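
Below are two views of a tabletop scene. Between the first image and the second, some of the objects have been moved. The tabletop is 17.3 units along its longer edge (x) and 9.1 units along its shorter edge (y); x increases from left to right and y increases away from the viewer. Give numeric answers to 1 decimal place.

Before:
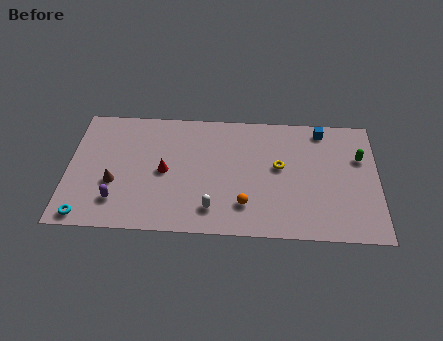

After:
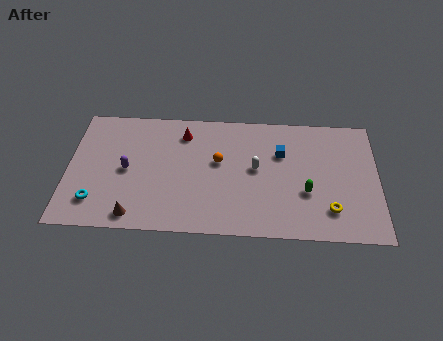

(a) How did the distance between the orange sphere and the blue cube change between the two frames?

-3.6

Before: roughly 7.2 units apart; after: 3.6. That's 3.6 units closer together.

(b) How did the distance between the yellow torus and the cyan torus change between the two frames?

+1.5

The distance was about 11.5 in the first image and 13.0 in the second, so they moved 1.5 units further apart.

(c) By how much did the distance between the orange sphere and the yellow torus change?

+3.5

The distance was about 3.5 in the first image and 7.0 in the second, so they moved 3.5 units further apart.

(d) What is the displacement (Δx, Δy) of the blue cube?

(-2.3, -1.9)

From the two frames, the blue cube sits at roughly (14.2, 8.0) before and (11.9, 6.1) after.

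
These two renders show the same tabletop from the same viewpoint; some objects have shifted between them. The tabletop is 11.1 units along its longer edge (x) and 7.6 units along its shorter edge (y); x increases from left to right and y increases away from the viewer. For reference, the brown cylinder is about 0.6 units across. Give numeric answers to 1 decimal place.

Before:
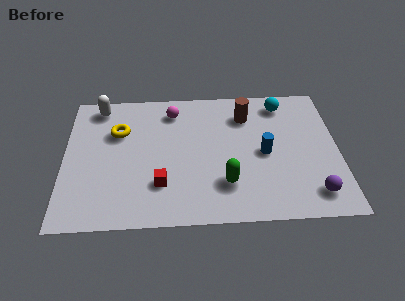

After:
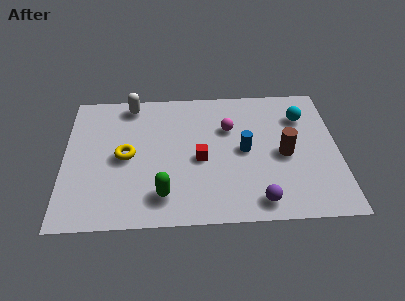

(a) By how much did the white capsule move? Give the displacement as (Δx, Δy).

(1.3, 0.1)

The white capsule started near (1.4, 6.6) and ended near (2.7, 6.7).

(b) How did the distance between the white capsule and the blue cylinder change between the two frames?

-1.9

They were about 7.3 units apart before and 5.4 after — 1.9 units closer together.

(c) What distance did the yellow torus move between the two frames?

1.4

The yellow torus was near (2.2, 5.1) before and (2.5, 3.7) after, so it travelled √(0.3² + 1.4²) ≈ 1.4 units.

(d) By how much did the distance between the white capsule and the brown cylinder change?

+0.9

The distance was about 6.1 in the first image and 7.0 in the second, so they moved 0.9 units further apart.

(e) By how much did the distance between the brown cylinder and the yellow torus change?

+1.2

Before: roughly 5.2 units apart; after: 6.4. That's 1.2 units further apart.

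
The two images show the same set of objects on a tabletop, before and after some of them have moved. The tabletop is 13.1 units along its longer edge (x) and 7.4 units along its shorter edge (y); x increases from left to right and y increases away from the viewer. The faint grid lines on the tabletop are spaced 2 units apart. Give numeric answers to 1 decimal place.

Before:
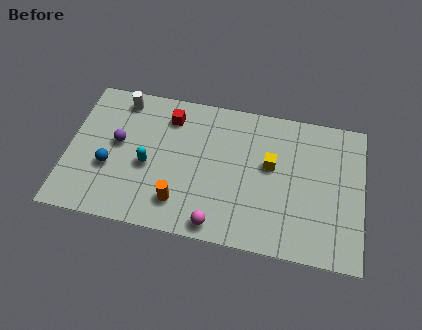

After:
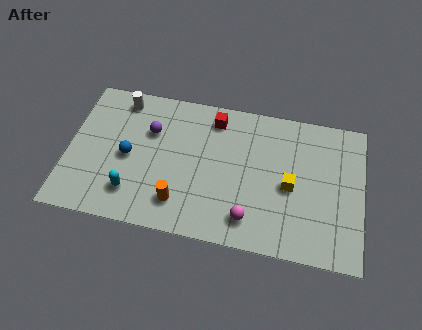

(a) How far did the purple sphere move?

1.7

The purple sphere moved from about (2.2, 4.1) to (3.6, 5.0), a distance of √(1.4² + 0.9²) ≈ 1.7.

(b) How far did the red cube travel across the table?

2.0

The red cube moved from about (4.4, 5.9) to (6.4, 6.2), a distance of √(2.0² + 0.3²) ≈ 2.0.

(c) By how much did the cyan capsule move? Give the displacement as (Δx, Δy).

(-0.6, -1.5)

From the two frames, the cyan capsule sits at roughly (3.6, 3.2) before and (3.0, 1.7) after.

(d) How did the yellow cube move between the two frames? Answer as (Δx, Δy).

(0.9, -0.9)

The yellow cube started near (9.0, 4.3) and ended near (9.9, 3.4).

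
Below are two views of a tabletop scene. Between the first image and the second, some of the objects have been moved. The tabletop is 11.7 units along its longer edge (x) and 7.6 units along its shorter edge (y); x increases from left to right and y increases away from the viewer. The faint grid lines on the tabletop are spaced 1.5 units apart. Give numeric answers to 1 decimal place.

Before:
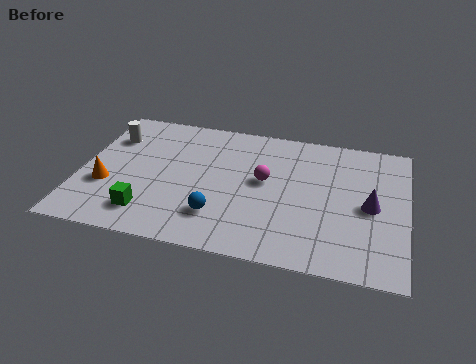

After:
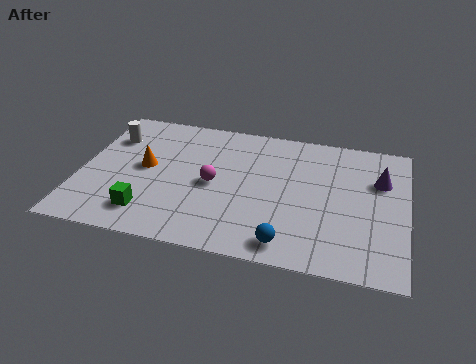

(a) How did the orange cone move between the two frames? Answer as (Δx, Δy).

(1.3, 1.3)

From the two frames, the orange cone sits at roughly (1.0, 2.7) before and (2.3, 4.0) after.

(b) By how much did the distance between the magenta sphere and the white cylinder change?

-1.5

Before: roughly 5.8 units apart; after: 4.3. That's 1.5 units closer together.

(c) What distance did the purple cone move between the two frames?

1.5

The purple cone was near (10.4, 3.6) before and (10.7, 5.1) after, so it travelled √(0.3² + 1.5²) ≈ 1.5 units.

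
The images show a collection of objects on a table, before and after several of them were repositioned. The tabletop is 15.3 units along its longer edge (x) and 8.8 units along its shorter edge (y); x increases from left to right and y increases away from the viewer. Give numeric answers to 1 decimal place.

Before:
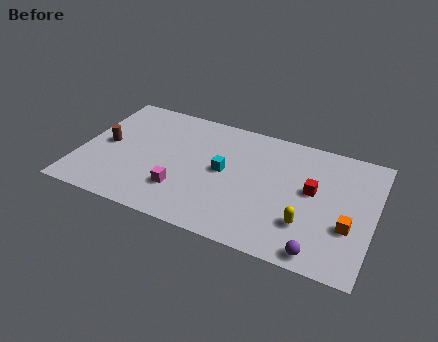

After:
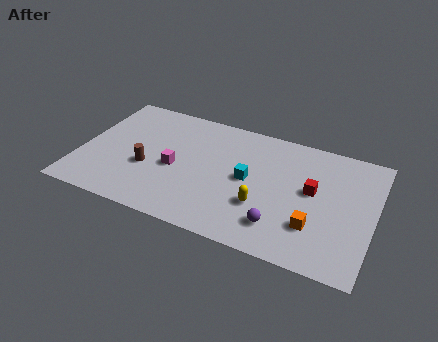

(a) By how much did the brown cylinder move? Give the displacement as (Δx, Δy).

(2.3, -1.0)

The brown cylinder was at about (1.3, 4.4) and moved to about (3.6, 3.4).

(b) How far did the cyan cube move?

1.3

The cyan cube was near (7.5, 4.6) before and (8.8, 4.5) after, so it travelled √(1.3² + 0.1²) ≈ 1.3 units.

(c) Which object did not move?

the red cube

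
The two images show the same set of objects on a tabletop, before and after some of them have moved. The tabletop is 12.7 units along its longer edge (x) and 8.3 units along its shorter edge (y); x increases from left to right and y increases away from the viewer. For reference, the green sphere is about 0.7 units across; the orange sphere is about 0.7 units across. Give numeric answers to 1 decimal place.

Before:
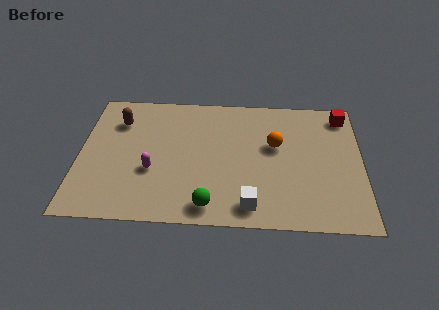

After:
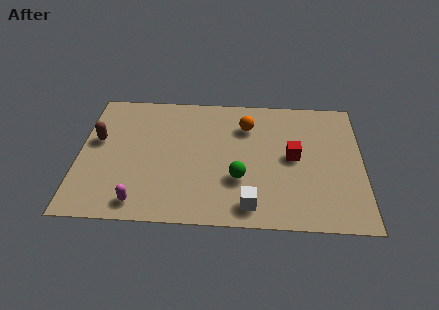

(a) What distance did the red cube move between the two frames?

3.6

From (11.9, 7.1) to (9.6, 4.3), the red cube covered √(2.3² + 2.8²) ≈ 3.6 units.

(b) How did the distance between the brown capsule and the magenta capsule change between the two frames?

+0.8

Before: roughly 3.5 units apart; after: 4.3. That's 0.8 units further apart.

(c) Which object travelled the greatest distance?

the red cube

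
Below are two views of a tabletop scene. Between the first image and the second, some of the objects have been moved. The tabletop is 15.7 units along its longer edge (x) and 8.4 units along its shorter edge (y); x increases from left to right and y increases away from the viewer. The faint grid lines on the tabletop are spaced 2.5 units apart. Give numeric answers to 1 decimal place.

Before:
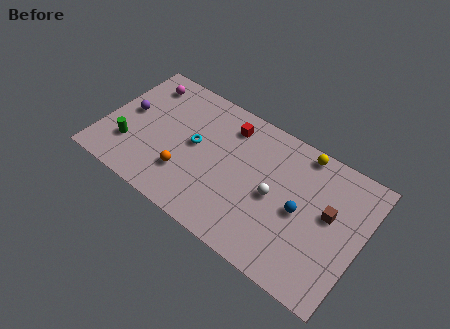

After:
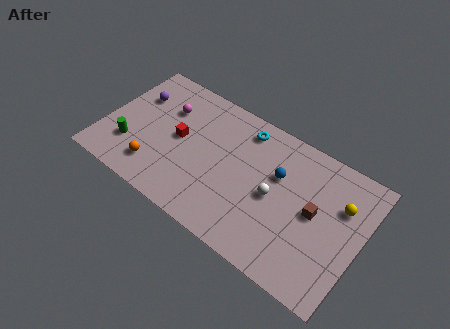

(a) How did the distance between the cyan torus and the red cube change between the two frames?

+1.6

Before: roughly 2.9 units apart; after: 4.5. That's 1.6 units further apart.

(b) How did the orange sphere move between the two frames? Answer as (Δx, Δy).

(-1.8, -0.6)

The orange sphere started near (5.3, 2.4) and ended near (3.5, 1.8).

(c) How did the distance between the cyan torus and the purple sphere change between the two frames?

+2.5

Before: roughly 4.2 units apart; after: 6.7. That's 2.5 units further apart.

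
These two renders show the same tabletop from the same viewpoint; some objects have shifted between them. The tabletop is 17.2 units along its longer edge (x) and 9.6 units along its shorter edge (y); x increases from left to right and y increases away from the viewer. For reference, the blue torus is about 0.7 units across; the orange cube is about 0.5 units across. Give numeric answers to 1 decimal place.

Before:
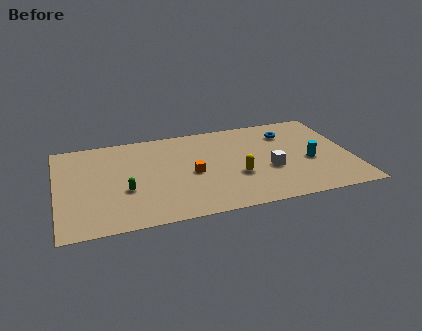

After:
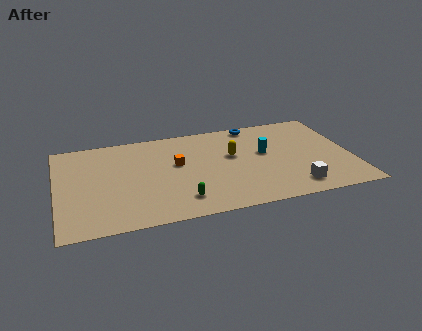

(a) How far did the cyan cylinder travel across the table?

2.9

From (14.7, 4.0) to (12.2, 5.5), the cyan cylinder covered √(2.5² + 1.5²) ≈ 2.9 units.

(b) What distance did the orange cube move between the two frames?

1.4

The orange cube was near (7.8, 4.4) before and (7.0, 5.6) after, so it travelled √(0.8² + 1.2²) ≈ 1.4 units.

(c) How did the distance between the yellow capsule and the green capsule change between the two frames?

-1.5

They were about 6.5 units apart before and 5.0 after — 1.5 units closer together.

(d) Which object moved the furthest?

the green capsule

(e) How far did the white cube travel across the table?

2.5

From (12.3, 3.7) to (13.6, 1.6), the white cube covered √(1.3² + 2.1²) ≈ 2.5 units.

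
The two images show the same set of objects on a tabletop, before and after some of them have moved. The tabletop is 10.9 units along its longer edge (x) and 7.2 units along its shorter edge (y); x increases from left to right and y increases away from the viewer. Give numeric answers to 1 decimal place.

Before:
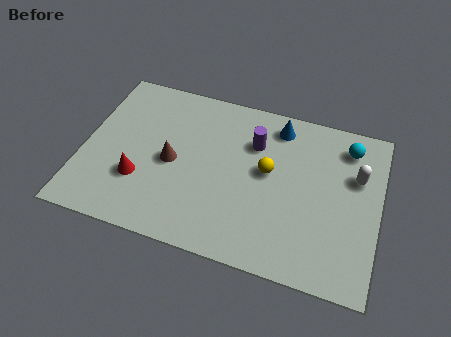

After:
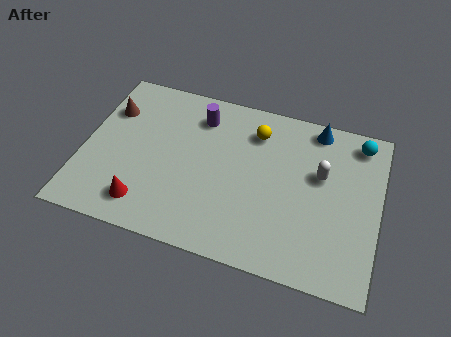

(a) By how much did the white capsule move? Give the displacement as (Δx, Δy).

(-1.3, -0.3)

From the two frames, the white capsule sits at roughly (10.0, 4.7) before and (8.7, 4.4) after.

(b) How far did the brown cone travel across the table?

3.0

From (3.3, 3.4) to (0.8, 5.1), the brown cone covered √(2.5² + 1.7²) ≈ 3.0 units.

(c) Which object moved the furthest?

the brown cone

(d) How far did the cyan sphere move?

0.5

From (9.6, 5.9) to (10.0, 6.2), the cyan sphere covered √(0.4² + 0.3²) ≈ 0.5 units.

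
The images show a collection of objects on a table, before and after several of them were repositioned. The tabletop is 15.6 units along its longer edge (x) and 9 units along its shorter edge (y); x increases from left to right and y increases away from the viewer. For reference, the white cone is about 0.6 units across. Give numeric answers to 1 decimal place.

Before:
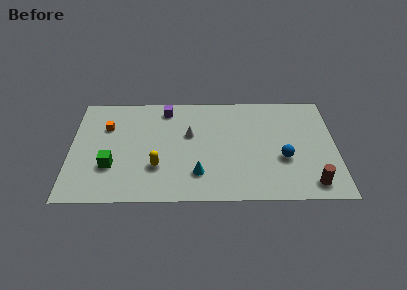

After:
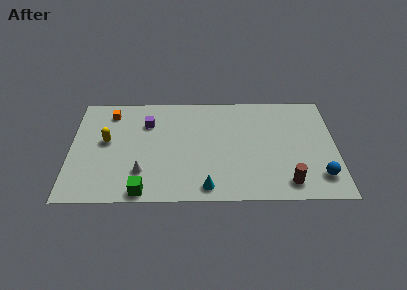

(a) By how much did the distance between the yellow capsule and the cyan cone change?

+4.6

They were about 2.5 units apart before and 7.1 after — 4.6 units further apart.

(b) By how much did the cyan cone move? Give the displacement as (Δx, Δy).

(0.5, -1.1)

The cyan cone was at about (7.5, 2.2) and moved to about (8.0, 1.1).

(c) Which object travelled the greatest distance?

the white cone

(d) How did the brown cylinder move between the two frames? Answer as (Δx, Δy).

(-1.4, 0.1)

From the two frames, the brown cylinder sits at roughly (14.1, 1.3) before and (12.7, 1.4) after.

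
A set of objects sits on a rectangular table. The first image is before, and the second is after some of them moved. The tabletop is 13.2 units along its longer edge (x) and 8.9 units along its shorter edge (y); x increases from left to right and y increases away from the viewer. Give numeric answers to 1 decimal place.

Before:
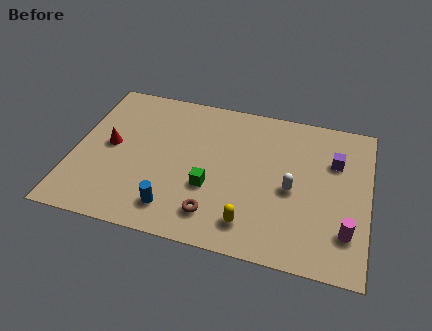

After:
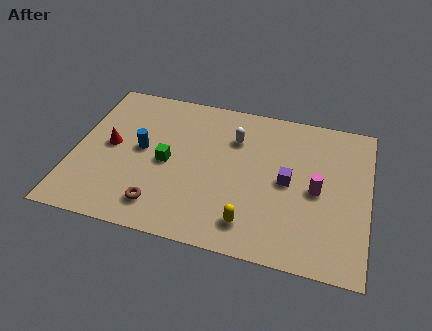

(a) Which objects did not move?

the red cone and the yellow capsule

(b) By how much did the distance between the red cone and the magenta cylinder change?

-1.7

The distance was about 11.0 in the first image and 9.3 in the second, so they moved 1.7 units closer together.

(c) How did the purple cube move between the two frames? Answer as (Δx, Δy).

(-2.0, -1.7)

The purple cube was at about (11.6, 6.1) and moved to about (9.6, 4.4).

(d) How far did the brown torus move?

2.4

The brown torus moved from about (6.5, 1.7) to (4.1, 1.6), a distance of √(2.4² + 0.1²) ≈ 2.4.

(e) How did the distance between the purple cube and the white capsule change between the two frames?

+0.4

The distance was about 2.8 in the first image and 3.2 in the second, so they moved 0.4 units further apart.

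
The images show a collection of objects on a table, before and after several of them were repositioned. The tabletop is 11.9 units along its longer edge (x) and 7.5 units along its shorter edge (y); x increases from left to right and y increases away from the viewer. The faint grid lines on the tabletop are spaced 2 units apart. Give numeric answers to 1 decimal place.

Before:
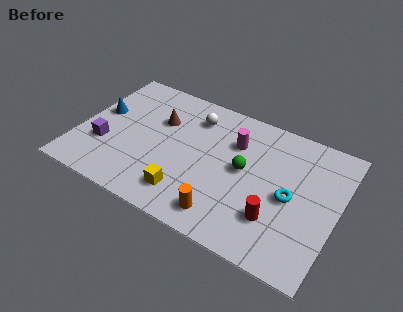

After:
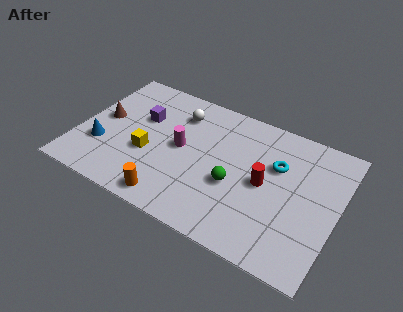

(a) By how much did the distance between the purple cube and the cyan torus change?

-2.3

They were about 8.6 units apart before and 6.3 after — 2.3 units closer together.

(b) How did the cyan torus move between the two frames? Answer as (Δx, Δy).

(-0.8, 1.4)

The cyan torus started near (9.8, 3.5) and ended near (9.0, 4.9).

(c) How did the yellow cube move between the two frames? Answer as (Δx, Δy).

(-2.0, 1.4)

The yellow cube started near (5.3, 1.5) and ended near (3.3, 2.9).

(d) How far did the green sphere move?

1.0

The green sphere was near (7.6, 4.0) before and (7.3, 3.0) after, so it travelled √(0.3² + 1.0²) ≈ 1.0 units.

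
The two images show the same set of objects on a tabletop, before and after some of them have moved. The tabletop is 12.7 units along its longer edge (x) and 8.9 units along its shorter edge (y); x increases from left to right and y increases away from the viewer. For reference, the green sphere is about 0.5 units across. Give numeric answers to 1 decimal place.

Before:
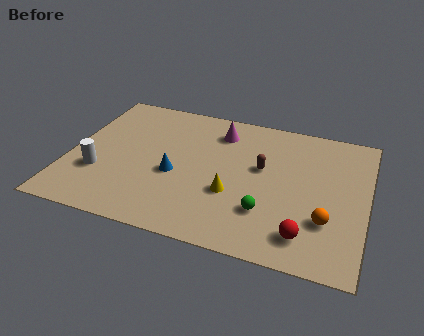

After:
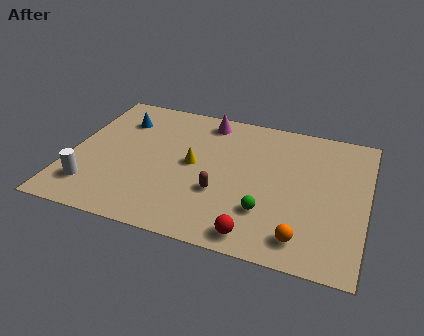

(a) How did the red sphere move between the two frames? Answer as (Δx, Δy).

(-2.0, -0.6)

From the two frames, the red sphere sits at roughly (10.3, 1.6) before and (8.3, 1.0) after.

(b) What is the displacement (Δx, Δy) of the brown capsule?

(-1.6, -2.1)

From the two frames, the brown capsule sits at roughly (8.2, 5.2) before and (6.6, 3.1) after.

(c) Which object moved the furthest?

the blue cone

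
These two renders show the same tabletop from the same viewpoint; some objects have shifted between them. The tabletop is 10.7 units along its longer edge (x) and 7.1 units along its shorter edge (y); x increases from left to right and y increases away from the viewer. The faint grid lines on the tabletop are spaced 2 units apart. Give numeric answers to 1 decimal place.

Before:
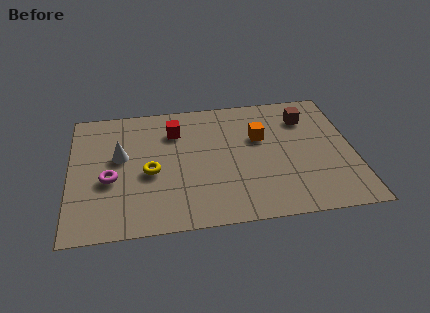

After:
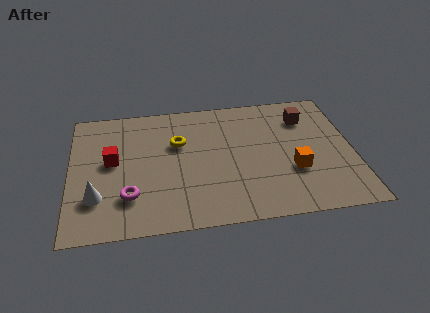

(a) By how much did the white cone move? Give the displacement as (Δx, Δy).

(-0.9, -2.1)

The white cone was at about (1.9, 4.1) and moved to about (1.0, 2.0).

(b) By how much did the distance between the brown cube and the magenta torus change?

-0.3

They were about 7.9 units apart before and 7.6 after — 0.3 units closer together.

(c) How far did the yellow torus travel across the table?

1.9

From (3.0, 3.1) to (4.1, 4.6), the yellow torus covered √(1.1² + 1.5²) ≈ 1.9 units.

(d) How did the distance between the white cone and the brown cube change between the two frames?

+1.5

The distance was about 7.2 in the first image and 8.7 in the second, so they moved 1.5 units further apart.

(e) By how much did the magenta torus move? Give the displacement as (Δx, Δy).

(0.7, -1.0)

From the two frames, the magenta torus sits at roughly (1.5, 2.9) before and (2.2, 1.9) after.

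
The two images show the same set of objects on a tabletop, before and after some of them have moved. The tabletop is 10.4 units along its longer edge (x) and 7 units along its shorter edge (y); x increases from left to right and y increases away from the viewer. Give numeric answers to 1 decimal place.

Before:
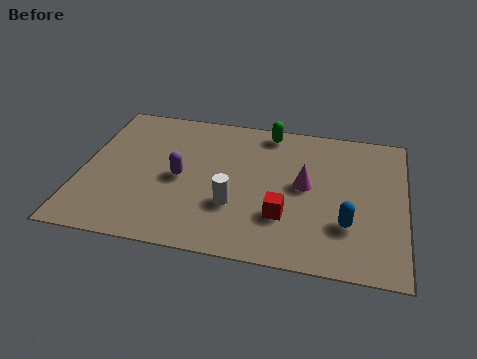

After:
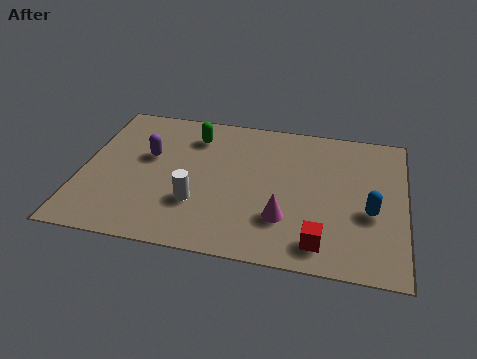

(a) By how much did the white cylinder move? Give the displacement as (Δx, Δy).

(-1.2, -0.1)

From the two frames, the white cylinder sits at roughly (5.0, 2.3) before and (3.8, 2.2) after.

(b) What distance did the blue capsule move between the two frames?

1.0

The blue capsule was near (8.6, 2.1) before and (9.3, 2.8) after, so it travelled √(0.7² + 0.7²) ≈ 1.0 units.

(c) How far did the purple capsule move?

1.4

The purple capsule moved from about (3.2, 3.3) to (2.1, 4.2), a distance of √(1.1² + 0.9²) ≈ 1.4.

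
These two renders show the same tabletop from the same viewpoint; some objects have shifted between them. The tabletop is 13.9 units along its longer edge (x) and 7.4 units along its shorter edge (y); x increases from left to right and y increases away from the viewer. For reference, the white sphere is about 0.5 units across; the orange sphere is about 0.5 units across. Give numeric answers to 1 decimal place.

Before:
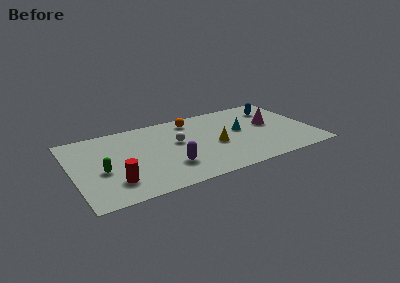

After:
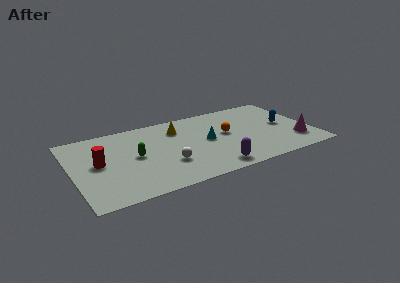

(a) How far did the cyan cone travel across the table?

2.0

The cyan cone was near (9.8, 4.1) before and (7.8, 3.8) after, so it travelled √(2.0² + 0.3²) ≈ 2.0 units.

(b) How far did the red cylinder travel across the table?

2.2

The red cylinder was near (2.2, 1.8) before and (1.5, 3.9) after, so it travelled √(0.7² + 2.1²) ≈ 2.2 units.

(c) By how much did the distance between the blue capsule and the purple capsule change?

-2.2

The distance was about 7.6 in the first image and 5.4 in the second, so they moved 2.2 units closer together.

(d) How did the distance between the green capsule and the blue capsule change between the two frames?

-2.0

Before: roughly 10.8 units apart; after: 8.8. That's 2.0 units closer together.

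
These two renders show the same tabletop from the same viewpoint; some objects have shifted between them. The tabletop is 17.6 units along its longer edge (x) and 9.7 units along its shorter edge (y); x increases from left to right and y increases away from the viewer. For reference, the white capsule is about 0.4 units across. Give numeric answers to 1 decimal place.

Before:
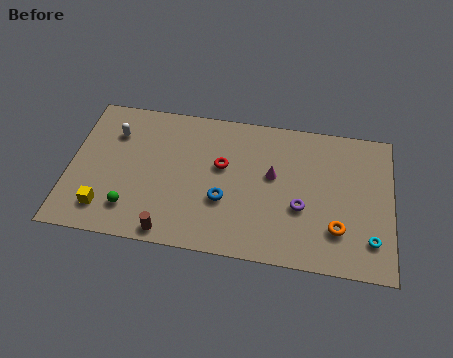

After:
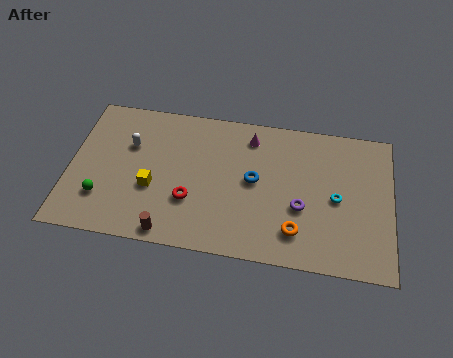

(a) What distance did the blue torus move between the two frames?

2.3

The blue torus was near (8.5, 3.5) before and (10.1, 5.1) after, so it travelled √(1.6² + 1.6²) ≈ 2.3 units.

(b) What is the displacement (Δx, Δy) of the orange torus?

(-2.2, -0.5)

The orange torus was at about (14.7, 2.6) and moved to about (12.5, 2.1).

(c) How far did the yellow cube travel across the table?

3.1

The yellow cube was near (2.1, 1.9) before and (4.6, 3.7) after, so it travelled √(2.5² + 1.8²) ≈ 3.1 units.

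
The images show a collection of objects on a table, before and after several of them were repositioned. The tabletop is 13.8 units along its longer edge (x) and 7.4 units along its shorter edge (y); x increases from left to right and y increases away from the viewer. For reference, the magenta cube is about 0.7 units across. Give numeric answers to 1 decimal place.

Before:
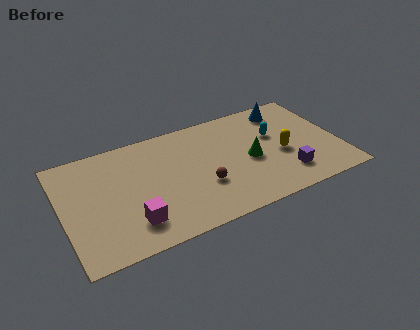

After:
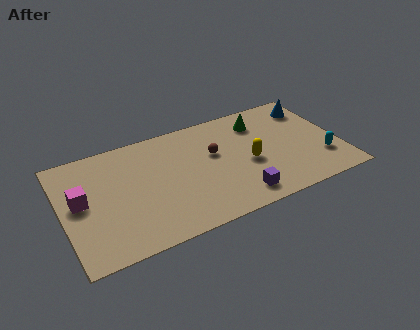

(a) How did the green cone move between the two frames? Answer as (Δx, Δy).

(0.8, 2.4)

The green cone started near (9.3, 3.4) and ended near (10.1, 5.8).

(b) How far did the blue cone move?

1.3

The blue cone moved from about (11.5, 6.2) to (12.8, 5.9), a distance of √(1.3² + 0.3²) ≈ 1.3.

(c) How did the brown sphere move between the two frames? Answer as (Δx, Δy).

(0.8, 1.9)

The brown sphere started near (6.8, 2.6) and ended near (7.6, 4.5).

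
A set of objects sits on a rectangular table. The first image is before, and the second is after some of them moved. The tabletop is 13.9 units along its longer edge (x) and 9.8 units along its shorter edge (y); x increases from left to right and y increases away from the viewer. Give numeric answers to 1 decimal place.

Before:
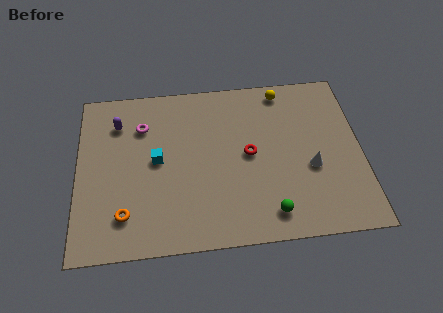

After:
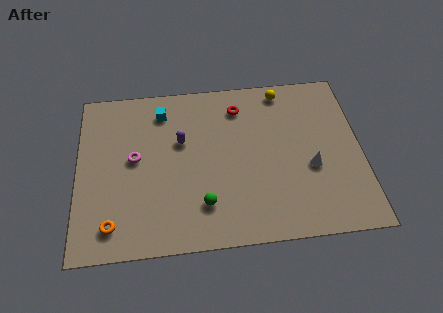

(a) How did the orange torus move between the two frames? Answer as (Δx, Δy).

(-0.6, -0.5)

From the two frames, the orange torus sits at roughly (2.3, 2.1) before and (1.7, 1.6) after.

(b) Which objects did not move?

the yellow sphere and the white cone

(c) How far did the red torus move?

2.9

From (8.4, 5.0) to (8.0, 7.9), the red torus covered √(0.4² + 2.9²) ≈ 2.9 units.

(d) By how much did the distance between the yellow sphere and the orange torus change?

+0.8

Before: roughly 10.3 units apart; after: 11.1. That's 0.8 units further apart.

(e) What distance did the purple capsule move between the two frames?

3.4

From (2.0, 7.5) to (5.1, 6.1), the purple capsule covered √(3.1² + 1.4²) ≈ 3.4 units.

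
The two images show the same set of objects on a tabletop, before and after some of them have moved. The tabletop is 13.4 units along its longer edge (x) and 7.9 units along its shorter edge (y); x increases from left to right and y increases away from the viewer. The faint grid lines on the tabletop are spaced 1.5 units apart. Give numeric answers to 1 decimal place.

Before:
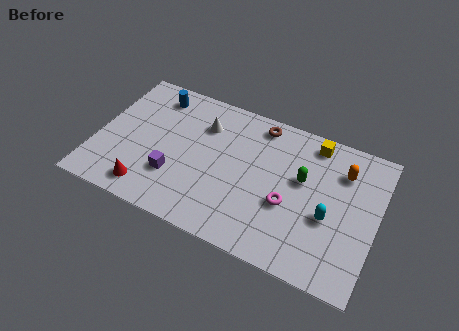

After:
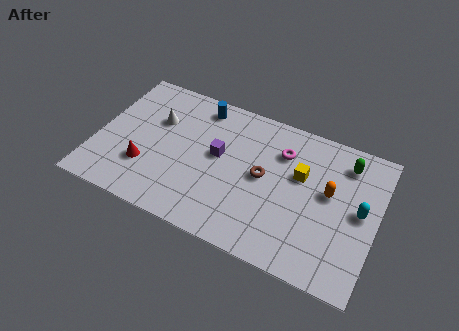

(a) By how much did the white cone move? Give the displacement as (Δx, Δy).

(-2.2, -0.6)

The white cone started near (4.9, 5.8) and ended near (2.7, 5.2).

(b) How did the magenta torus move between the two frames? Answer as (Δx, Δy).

(-0.6, 2.7)

From the two frames, the magenta torus sits at roughly (9.3, 3.1) before and (8.7, 5.8) after.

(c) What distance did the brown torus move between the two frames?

2.8

From (7.5, 6.9) to (8.0, 4.1), the brown torus covered √(0.5² + 2.8²) ≈ 2.8 units.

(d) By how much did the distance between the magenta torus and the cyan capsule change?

+2.4

Before: roughly 1.9 units apart; after: 4.3. That's 2.4 units further apart.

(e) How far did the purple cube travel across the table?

2.8

From (3.9, 2.4) to (5.8, 4.4), the purple cube covered √(1.9² + 2.0²) ≈ 2.8 units.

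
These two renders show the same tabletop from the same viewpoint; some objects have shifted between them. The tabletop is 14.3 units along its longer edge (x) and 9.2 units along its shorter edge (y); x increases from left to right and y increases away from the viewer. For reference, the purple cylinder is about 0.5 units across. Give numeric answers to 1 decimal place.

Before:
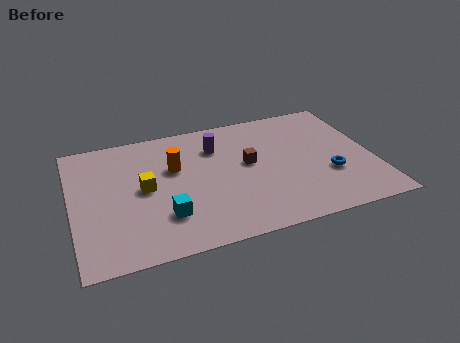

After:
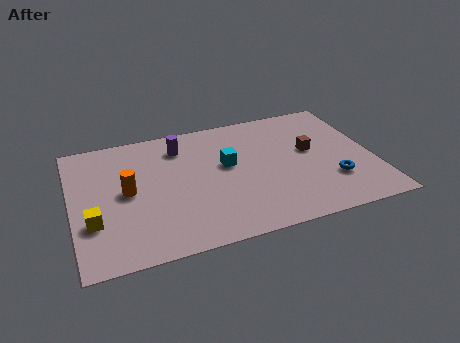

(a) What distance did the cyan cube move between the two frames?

4.3

The cyan cube was near (4.2, 2.5) before and (7.4, 5.3) after, so it travelled √(3.2² + 2.8²) ≈ 4.3 units.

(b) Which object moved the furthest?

the cyan cube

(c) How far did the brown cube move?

3.0

The brown cube moved from about (8.4, 5.1) to (11.4, 5.2), a distance of √(3.0² + 0.1²) ≈ 3.0.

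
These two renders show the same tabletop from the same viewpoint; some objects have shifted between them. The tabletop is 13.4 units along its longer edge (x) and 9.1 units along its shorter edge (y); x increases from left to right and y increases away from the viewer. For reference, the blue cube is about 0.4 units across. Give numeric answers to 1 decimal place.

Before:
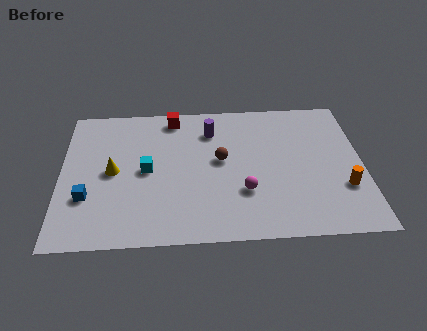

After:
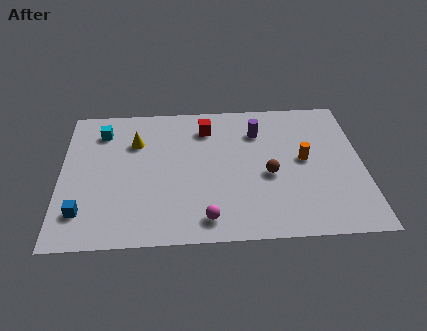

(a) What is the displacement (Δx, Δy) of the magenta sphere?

(-1.7, -1.6)

The magenta sphere started near (8.1, 2.9) and ended near (6.4, 1.3).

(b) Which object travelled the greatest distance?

the cyan cube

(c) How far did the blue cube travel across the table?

0.9

The blue cube was near (1.2, 2.9) before and (1.0, 2.0) after, so it travelled √(0.2² + 0.9²) ≈ 0.9 units.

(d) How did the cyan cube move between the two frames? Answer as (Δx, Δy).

(-2.0, 2.7)

From the two frames, the cyan cube sits at roughly (3.8, 4.5) before and (1.8, 7.2) after.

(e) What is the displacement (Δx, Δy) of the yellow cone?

(1.0, 1.9)

The yellow cone was at about (2.3, 4.5) and moved to about (3.3, 6.4).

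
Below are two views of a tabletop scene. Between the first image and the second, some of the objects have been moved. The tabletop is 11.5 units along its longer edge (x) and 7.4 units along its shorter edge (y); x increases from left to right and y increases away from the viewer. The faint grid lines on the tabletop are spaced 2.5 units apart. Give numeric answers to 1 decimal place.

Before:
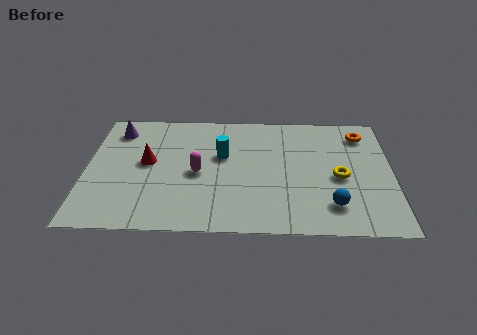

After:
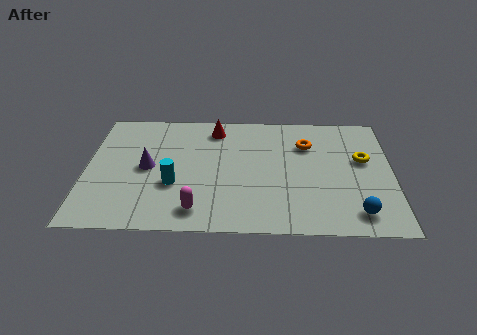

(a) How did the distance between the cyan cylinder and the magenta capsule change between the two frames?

+0.3

The distance was about 1.4 in the first image and 1.7 in the second, so they moved 0.3 units further apart.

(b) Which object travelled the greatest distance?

the red cone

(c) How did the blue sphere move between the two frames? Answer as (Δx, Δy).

(0.9, -0.4)

From the two frames, the blue sphere sits at roughly (9.2, 1.6) before and (10.1, 1.2) after.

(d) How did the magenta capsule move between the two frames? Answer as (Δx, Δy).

(0.0, -2.2)

The magenta capsule was at about (4.2, 3.4) and moved to about (4.2, 1.2).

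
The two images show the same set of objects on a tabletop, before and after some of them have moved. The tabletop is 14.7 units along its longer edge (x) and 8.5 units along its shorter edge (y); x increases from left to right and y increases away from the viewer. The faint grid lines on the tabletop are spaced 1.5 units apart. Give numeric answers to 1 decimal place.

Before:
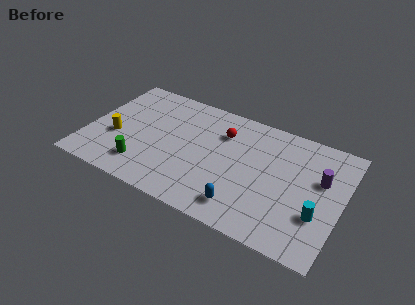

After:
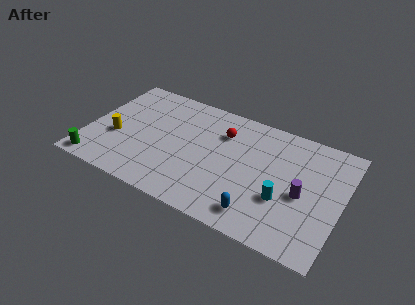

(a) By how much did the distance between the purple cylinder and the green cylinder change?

+1.5

They were about 10.5 units apart before and 12.0 after — 1.5 units further apart.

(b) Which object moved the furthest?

the green cylinder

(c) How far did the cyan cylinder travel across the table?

2.0

The cyan cylinder moved from about (13.5, 2.8) to (11.5, 3.0), a distance of √(2.0² + 0.2²) ≈ 2.0.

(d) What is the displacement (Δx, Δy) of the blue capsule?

(0.9, -0.1)

The blue capsule started near (9.4, 1.5) and ended near (10.3, 1.4).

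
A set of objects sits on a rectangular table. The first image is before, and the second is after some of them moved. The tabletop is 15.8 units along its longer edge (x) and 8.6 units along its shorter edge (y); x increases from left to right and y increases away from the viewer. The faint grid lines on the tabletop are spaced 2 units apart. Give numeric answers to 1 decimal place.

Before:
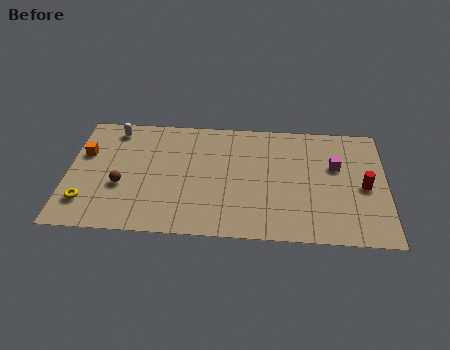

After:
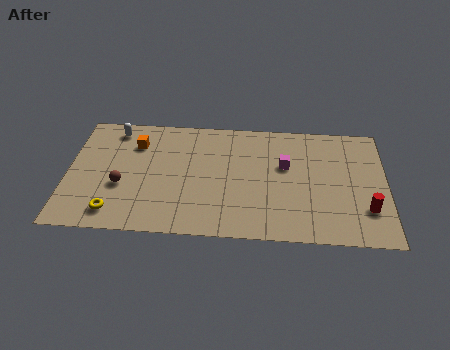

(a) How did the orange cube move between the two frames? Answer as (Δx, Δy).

(2.5, 0.9)

The orange cube started near (0.8, 5.5) and ended near (3.3, 6.4).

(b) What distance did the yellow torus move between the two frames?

1.5

The yellow torus was near (1.0, 2.0) before and (2.4, 1.4) after, so it travelled √(1.4² + 0.6²) ≈ 1.5 units.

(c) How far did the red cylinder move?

1.6

The red cylinder moved from about (14.7, 4.0) to (14.8, 2.4), a distance of √(0.1² + 1.6²) ≈ 1.6.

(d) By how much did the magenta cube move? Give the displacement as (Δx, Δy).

(-2.5, -0.1)

The magenta cube was at about (13.3, 5.4) and moved to about (10.8, 5.3).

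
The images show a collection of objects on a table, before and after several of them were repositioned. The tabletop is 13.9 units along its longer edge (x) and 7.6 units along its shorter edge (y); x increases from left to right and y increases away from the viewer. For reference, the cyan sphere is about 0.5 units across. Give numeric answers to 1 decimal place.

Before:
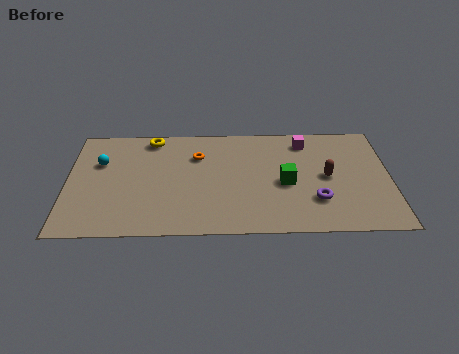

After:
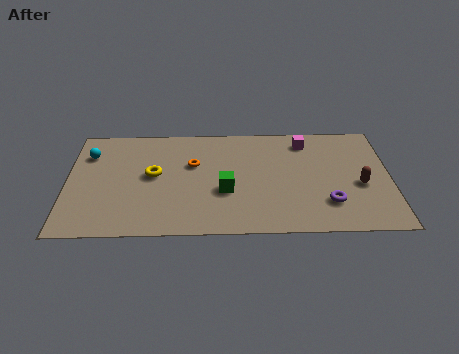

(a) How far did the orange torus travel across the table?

0.6

The orange torus was near (5.6, 5.4) before and (5.4, 4.8) after, so it travelled √(0.2² + 0.6²) ≈ 0.6 units.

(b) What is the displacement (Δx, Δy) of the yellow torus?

(0.1, -2.6)

From the two frames, the yellow torus sits at roughly (3.6, 6.7) before and (3.7, 4.1) after.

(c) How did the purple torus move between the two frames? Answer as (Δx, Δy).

(0.5, -0.2)

The purple torus was at about (10.7, 2.2) and moved to about (11.2, 2.0).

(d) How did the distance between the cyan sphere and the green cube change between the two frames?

-1.7

They were about 8.2 units apart before and 6.5 after — 1.7 units closer together.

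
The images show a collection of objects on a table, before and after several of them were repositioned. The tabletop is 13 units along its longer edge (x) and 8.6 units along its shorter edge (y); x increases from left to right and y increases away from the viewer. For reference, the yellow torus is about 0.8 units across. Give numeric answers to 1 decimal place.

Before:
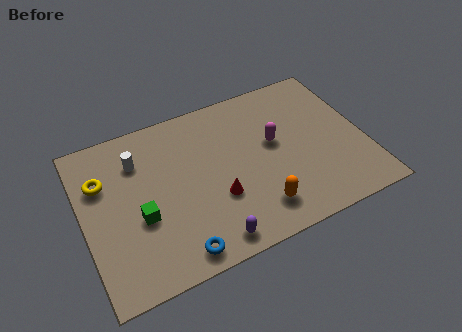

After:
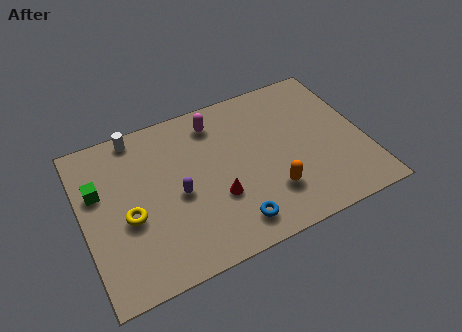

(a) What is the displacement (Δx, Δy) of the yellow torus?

(1.0, -2.3)

From the two frames, the yellow torus sits at roughly (1.0, 5.9) before and (2.0, 3.6) after.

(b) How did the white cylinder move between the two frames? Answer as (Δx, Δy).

(0.1, 1.4)

From the two frames, the white cylinder sits at roughly (2.7, 6.4) before and (2.8, 7.8) after.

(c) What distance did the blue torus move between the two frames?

2.6

From (3.9, 1.0) to (6.5, 1.4), the blue torus covered √(2.6² + 0.4²) ≈ 2.6 units.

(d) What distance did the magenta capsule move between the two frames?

3.3

From (8.9, 4.9) to (6.4, 7.1), the magenta capsule covered √(2.5² + 2.2²) ≈ 3.3 units.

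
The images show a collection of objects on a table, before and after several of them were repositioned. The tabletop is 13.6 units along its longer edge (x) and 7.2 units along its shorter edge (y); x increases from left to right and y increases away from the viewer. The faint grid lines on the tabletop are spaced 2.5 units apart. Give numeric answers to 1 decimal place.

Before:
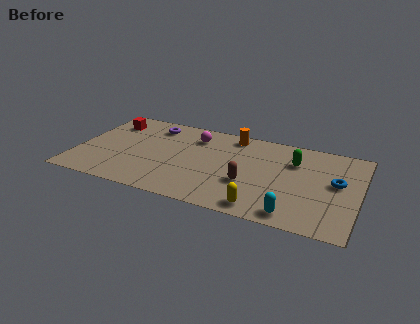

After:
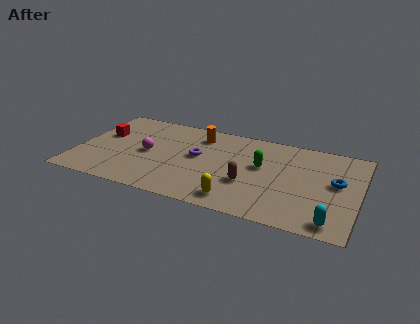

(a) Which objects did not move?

the blue torus and the brown capsule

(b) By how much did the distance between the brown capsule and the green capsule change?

-1.5

The distance was about 3.2 in the first image and 1.7 in the second, so they moved 1.5 units closer together.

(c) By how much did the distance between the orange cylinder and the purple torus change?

-2.1

Before: roughly 3.9 units apart; after: 1.8. That's 2.1 units closer together.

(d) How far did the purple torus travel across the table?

3.1

The purple torus moved from about (3.4, 5.9) to (5.8, 4.0), a distance of √(2.4² + 1.9²) ≈ 3.1.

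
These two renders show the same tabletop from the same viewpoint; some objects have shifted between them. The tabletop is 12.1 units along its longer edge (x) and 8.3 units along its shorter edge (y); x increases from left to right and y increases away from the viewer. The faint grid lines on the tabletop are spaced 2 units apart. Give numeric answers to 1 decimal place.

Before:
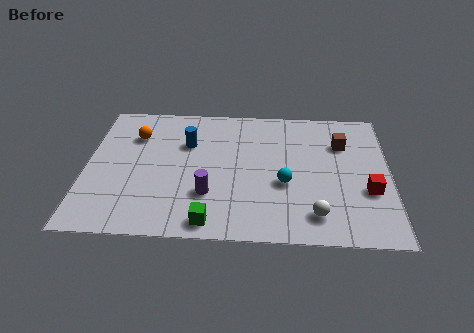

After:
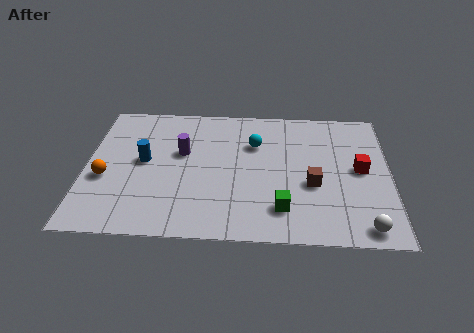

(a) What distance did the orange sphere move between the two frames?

2.9

The orange sphere moved from about (1.9, 6.0) to (0.8, 3.3), a distance of √(1.1² + 2.7²) ≈ 2.9.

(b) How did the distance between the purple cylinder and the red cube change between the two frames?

+0.8

Before: roughly 6.3 units apart; after: 7.1. That's 0.8 units further apart.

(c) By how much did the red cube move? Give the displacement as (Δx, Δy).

(-0.3, 1.3)

The red cube started near (11.2, 3.0) and ended near (10.9, 4.3).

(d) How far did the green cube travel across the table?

2.9

The green cube was near (5.0, 0.9) before and (7.8, 1.8) after, so it travelled √(2.8² + 0.9²) ≈ 2.9 units.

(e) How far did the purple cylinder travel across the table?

2.7

The purple cylinder was near (4.9, 2.5) before and (3.8, 5.0) after, so it travelled √(1.1² + 2.5²) ≈ 2.7 units.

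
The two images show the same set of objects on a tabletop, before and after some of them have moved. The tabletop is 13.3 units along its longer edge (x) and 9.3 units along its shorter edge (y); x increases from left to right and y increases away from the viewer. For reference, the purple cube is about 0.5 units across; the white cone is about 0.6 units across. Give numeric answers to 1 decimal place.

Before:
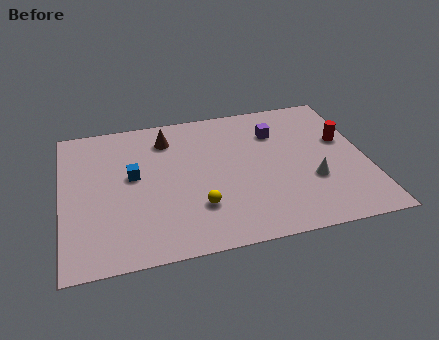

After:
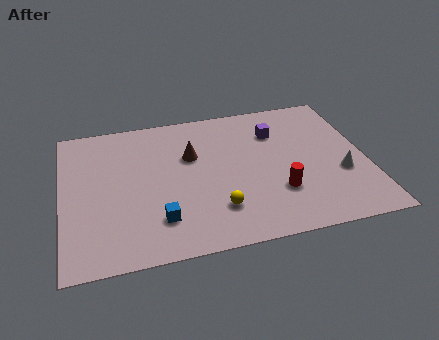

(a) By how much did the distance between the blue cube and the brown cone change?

+1.4

Before: roughly 2.7 units apart; after: 4.1. That's 1.4 units further apart.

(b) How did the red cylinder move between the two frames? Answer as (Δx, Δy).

(-3.1, -2.8)

The red cylinder started near (12.4, 5.6) and ended near (9.3, 2.8).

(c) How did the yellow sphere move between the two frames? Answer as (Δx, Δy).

(0.8, -0.3)

From the two frames, the yellow sphere sits at roughly (5.8, 2.6) before and (6.6, 2.3) after.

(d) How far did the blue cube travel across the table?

3.2

The blue cube moved from about (3.1, 5.2) to (4.1, 2.2), a distance of √(1.0² + 3.0²) ≈ 3.2.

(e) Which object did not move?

the purple cube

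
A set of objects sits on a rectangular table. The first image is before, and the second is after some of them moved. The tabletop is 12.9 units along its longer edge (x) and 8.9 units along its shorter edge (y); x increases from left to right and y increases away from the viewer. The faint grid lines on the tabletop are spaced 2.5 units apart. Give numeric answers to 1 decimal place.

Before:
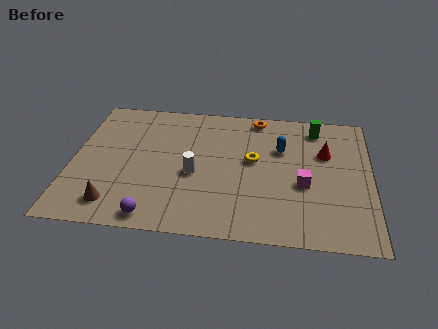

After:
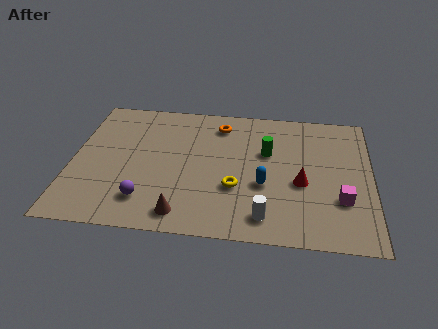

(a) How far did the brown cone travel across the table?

2.9

The brown cone moved from about (2.0, 1.5) to (4.9, 1.2), a distance of √(2.9² + 0.3²) ≈ 2.9.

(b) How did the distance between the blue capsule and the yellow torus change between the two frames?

-0.3

The distance was about 1.5 in the first image and 1.2 in the second, so they moved 0.3 units closer together.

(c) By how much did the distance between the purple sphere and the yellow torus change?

-1.8

Before: roughly 5.8 units apart; after: 4.0. That's 1.8 units closer together.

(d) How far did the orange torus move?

1.7

The orange torus was near (7.9, 8.0) before and (6.3, 7.3) after, so it travelled √(1.6² + 0.7²) ≈ 1.7 units.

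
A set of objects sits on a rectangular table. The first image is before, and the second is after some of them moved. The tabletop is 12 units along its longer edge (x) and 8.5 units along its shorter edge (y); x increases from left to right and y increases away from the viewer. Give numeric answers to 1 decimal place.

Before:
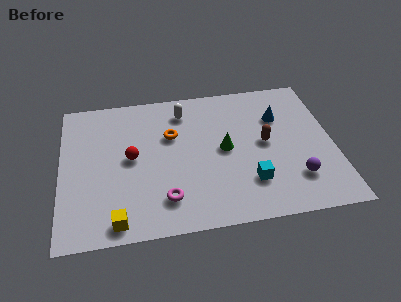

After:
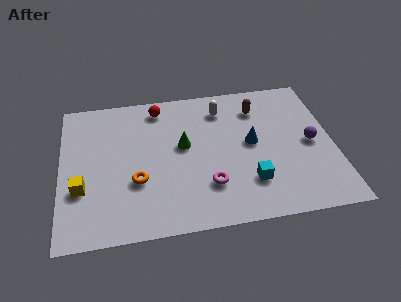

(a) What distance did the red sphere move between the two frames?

3.2

The red sphere was near (3.1, 4.4) before and (4.4, 7.3) after, so it travelled √(1.3² + 2.9²) ≈ 3.2 units.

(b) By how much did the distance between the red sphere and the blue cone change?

-1.9

They were about 6.8 units apart before and 4.9 after — 1.9 units closer together.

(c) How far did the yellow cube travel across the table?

2.5

The yellow cube was near (2.4, 0.9) before and (0.9, 2.9) after, so it travelled √(1.5² + 2.0²) ≈ 2.5 units.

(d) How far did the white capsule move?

1.7

From (5.5, 6.9) to (7.2, 6.8), the white capsule covered √(1.7² + 0.1²) ≈ 1.7 units.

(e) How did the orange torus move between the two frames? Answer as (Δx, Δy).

(-1.6, -2.5)

The orange torus was at about (4.9, 5.5) and moved to about (3.3, 3.0).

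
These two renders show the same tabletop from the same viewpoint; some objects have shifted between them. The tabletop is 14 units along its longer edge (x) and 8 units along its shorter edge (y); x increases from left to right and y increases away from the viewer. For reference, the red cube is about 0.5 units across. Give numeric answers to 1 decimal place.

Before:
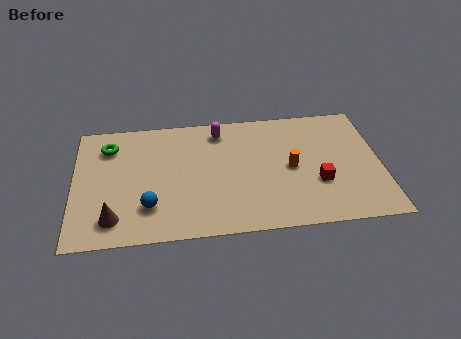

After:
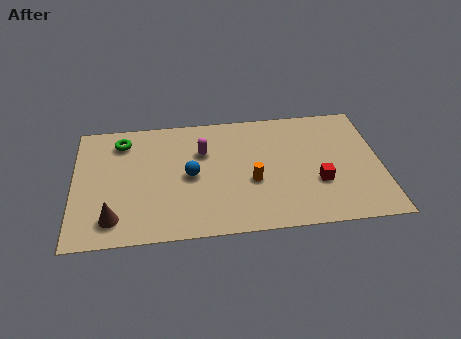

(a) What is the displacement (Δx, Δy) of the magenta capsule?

(-0.8, -1.3)

From the two frames, the magenta capsule sits at roughly (6.7, 6.7) before and (5.9, 5.4) after.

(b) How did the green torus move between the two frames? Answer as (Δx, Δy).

(0.6, 0.3)

The green torus started near (1.6, 6.2) and ended near (2.2, 6.5).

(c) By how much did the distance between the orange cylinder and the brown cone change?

-1.9

Before: roughly 8.4 units apart; after: 6.5. That's 1.9 units closer together.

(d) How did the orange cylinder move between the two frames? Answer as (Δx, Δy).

(-1.8, -0.7)

The orange cylinder was at about (9.9, 3.9) and moved to about (8.1, 3.2).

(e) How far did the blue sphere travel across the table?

2.6

The blue sphere was near (3.4, 2.1) before and (5.3, 3.9) after, so it travelled √(1.9² + 1.8²) ≈ 2.6 units.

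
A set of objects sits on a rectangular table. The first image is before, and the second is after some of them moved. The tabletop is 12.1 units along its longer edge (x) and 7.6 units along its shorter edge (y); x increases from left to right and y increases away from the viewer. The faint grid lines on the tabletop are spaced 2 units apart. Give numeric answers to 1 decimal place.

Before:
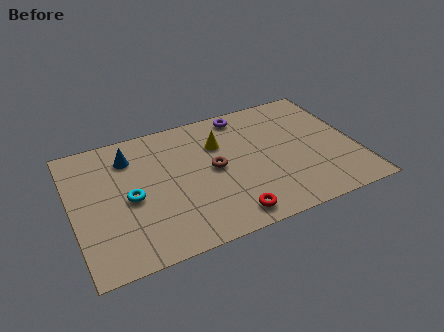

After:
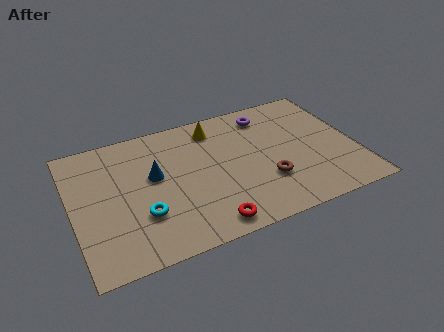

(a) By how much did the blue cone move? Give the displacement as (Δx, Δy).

(0.9, -1.5)

From the two frames, the blue cone sits at roughly (2.6, 5.9) before and (3.5, 4.4) after.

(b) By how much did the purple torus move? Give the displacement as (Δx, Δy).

(1.0, -0.4)

The purple torus started near (7.6, 6.7) and ended near (8.6, 6.3).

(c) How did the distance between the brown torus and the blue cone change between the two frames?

+1.1

Before: roughly 3.9 units apart; after: 5.0. That's 1.1 units further apart.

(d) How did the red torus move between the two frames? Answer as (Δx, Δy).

(-0.9, -0.1)

From the two frames, the red torus sits at roughly (6.3, 1.0) before and (5.4, 0.9) after.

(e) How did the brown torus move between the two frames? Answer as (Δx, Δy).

(2.1, -1.5)

The brown torus started near (6.0, 3.9) and ended near (8.1, 2.4).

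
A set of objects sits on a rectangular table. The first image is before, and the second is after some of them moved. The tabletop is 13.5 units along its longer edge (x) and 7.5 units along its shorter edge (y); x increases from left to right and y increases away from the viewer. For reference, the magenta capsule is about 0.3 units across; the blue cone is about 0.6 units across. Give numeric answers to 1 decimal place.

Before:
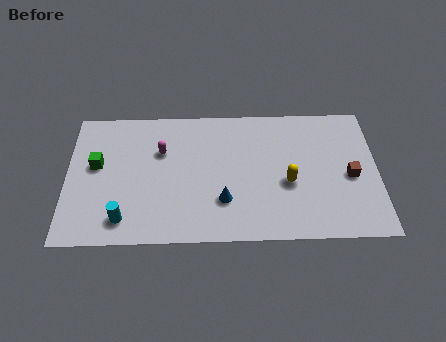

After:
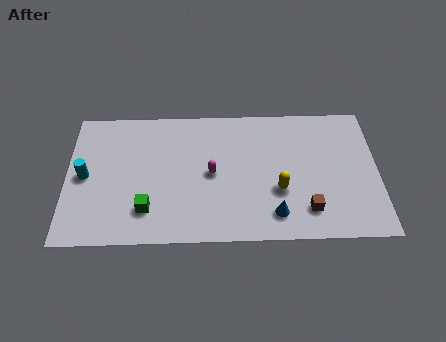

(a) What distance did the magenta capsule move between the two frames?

2.6

From (4.1, 5.0) to (6.3, 3.7), the magenta capsule covered √(2.2² + 1.3²) ≈ 2.6 units.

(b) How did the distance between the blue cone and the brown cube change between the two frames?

-4.2

They were about 5.6 units apart before and 1.4 after — 4.2 units closer together.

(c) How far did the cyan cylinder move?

2.9

From (2.5, 1.3) to (0.8, 3.7), the cyan cylinder covered √(1.7² + 2.4²) ≈ 2.9 units.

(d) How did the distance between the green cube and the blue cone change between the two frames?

-0.4

They were about 5.9 units apart before and 5.5 after — 0.4 units closer together.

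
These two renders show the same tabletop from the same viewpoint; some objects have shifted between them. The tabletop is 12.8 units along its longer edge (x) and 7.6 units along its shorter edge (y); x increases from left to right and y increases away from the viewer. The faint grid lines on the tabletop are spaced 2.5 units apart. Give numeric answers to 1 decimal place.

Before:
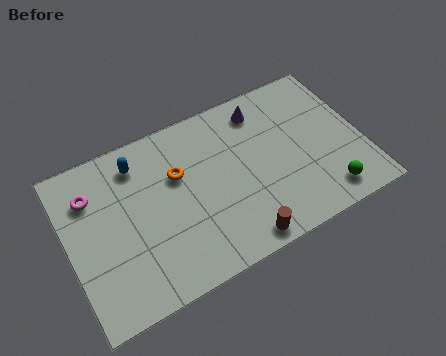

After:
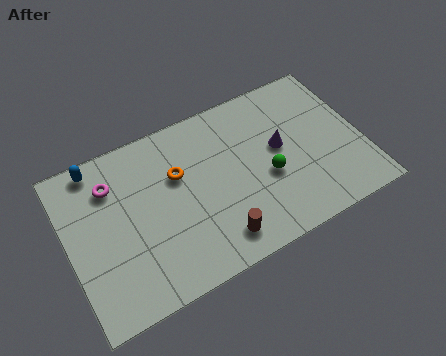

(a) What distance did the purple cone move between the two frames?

2.2

The purple cone was near (8.8, 6.3) before and (9.3, 4.2) after, so it travelled √(0.5² + 2.1²) ≈ 2.2 units.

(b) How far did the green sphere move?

3.0

The green sphere was near (10.9, 1.2) before and (8.6, 3.1) after, so it travelled √(2.3² + 1.9²) ≈ 3.0 units.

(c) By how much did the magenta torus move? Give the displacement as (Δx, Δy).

(0.9, 0.1)

The magenta torus was at about (1.2, 5.6) and moved to about (2.1, 5.7).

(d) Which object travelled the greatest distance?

the green sphere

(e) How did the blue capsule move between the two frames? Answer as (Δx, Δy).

(-1.7, 0.6)

From the two frames, the blue capsule sits at roughly (3.3, 6.2) before and (1.6, 6.8) after.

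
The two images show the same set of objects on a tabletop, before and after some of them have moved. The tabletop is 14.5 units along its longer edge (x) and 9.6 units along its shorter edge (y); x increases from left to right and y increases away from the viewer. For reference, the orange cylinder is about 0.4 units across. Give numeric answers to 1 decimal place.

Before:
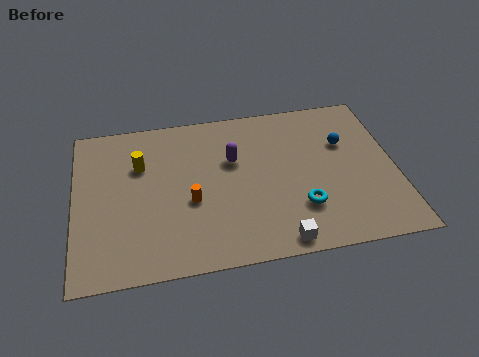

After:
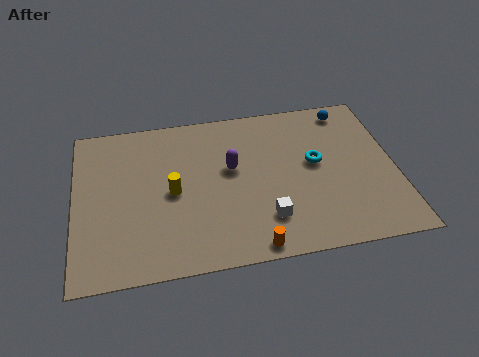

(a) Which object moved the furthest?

the orange cylinder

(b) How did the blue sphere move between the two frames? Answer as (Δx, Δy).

(0.3, 2.1)

The blue sphere started near (12.3, 6.3) and ended near (12.6, 8.4).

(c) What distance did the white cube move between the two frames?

1.5

The white cube was near (9.0, 0.9) before and (8.5, 2.3) after, so it travelled √(0.5² + 1.4²) ≈ 1.5 units.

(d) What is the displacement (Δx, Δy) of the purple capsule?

(-0.1, -0.5)

From the two frames, the purple capsule sits at roughly (7.2, 6.1) before and (7.1, 5.6) after.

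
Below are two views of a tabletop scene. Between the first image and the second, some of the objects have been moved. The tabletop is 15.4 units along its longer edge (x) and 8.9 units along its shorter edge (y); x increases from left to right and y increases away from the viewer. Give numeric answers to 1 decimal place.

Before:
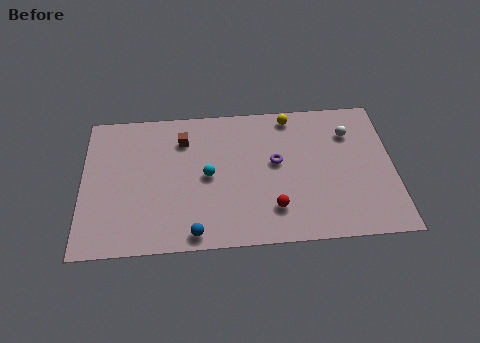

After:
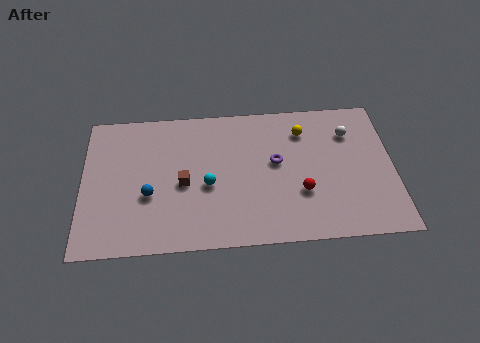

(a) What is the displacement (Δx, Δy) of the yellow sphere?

(0.6, -1.0)

The yellow sphere was at about (10.4, 7.9) and moved to about (11.0, 6.9).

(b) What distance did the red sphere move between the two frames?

1.7

From (9.4, 2.1) to (10.8, 3.0), the red sphere covered √(1.4² + 0.9²) ≈ 1.7 units.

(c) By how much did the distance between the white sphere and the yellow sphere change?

-0.9

The distance was about 3.2 in the first image and 2.3 in the second, so they moved 0.9 units closer together.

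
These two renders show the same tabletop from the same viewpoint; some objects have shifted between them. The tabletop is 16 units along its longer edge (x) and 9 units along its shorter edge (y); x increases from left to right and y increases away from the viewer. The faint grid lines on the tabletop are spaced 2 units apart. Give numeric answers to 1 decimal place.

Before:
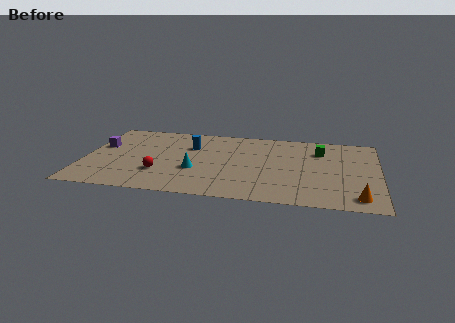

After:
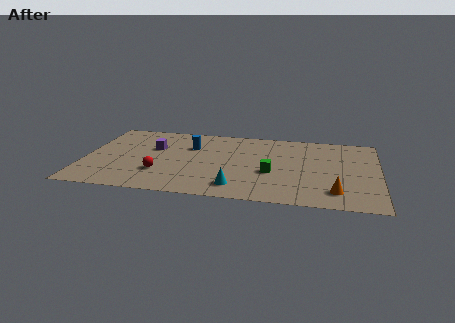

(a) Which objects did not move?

the red sphere and the blue cylinder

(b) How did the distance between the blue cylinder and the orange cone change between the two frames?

-1.3

They were about 10.4 units apart before and 9.1 after — 1.3 units closer together.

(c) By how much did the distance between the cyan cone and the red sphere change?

+2.3

The distance was about 2.0 in the first image and 4.3 in the second, so they moved 2.3 units further apart.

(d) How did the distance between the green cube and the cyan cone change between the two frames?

-4.8

Before: roughly 7.5 units apart; after: 2.7. That's 4.8 units closer together.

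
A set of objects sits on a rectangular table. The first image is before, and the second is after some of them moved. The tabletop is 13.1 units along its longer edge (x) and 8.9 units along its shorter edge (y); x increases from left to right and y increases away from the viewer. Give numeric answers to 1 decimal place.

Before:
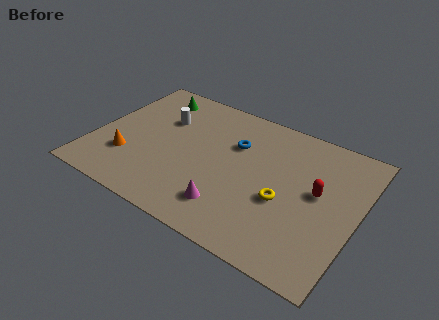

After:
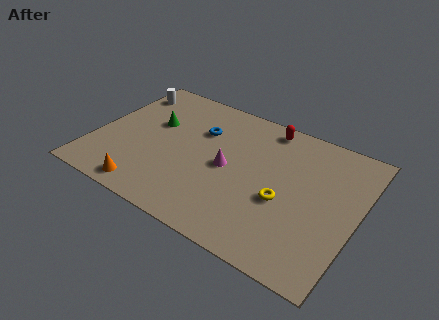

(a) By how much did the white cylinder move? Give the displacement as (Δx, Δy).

(-2.2, 1.2)

The white cylinder started near (3.1, 6.0) and ended near (0.9, 7.2).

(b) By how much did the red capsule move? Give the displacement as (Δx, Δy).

(-3.0, 3.0)

The red capsule was at about (11.1, 4.9) and moved to about (8.1, 7.9).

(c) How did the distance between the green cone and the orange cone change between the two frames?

-0.3

The distance was about 4.8 in the first image and 4.5 in the second, so they moved 0.3 units closer together.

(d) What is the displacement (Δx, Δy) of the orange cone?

(1.3, -1.6)

The orange cone started near (1.9, 2.6) and ended near (3.2, 1.0).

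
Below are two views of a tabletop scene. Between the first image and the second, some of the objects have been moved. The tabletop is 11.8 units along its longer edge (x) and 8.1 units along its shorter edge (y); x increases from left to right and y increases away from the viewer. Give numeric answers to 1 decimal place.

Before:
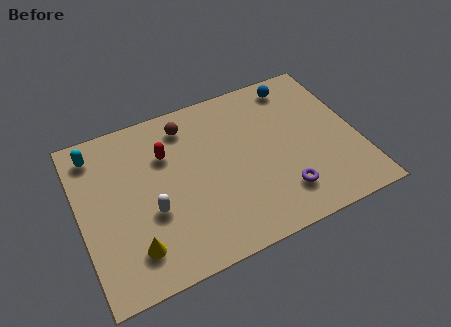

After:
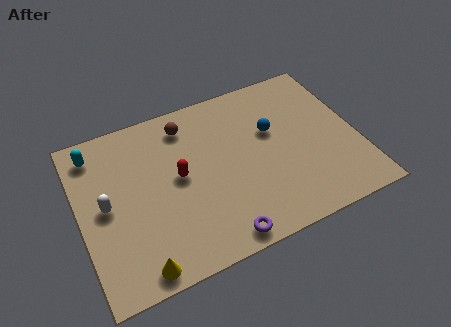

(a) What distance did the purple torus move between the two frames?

3.0

From (8.3, 1.8) to (5.5, 0.8), the purple torus covered √(2.8² + 1.0²) ≈ 3.0 units.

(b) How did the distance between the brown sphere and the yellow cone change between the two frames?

+0.8

The distance was about 5.7 in the first image and 6.5 in the second, so they moved 0.8 units further apart.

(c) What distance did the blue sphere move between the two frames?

2.4

From (9.6, 7.0) to (8.3, 5.0), the blue sphere covered √(1.3² + 2.0²) ≈ 2.4 units.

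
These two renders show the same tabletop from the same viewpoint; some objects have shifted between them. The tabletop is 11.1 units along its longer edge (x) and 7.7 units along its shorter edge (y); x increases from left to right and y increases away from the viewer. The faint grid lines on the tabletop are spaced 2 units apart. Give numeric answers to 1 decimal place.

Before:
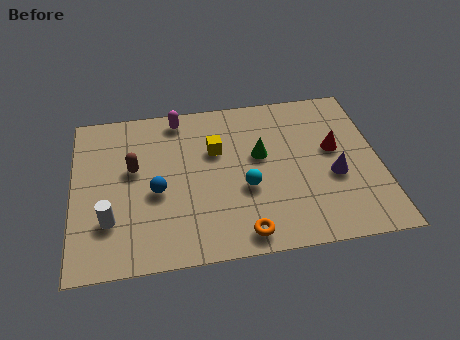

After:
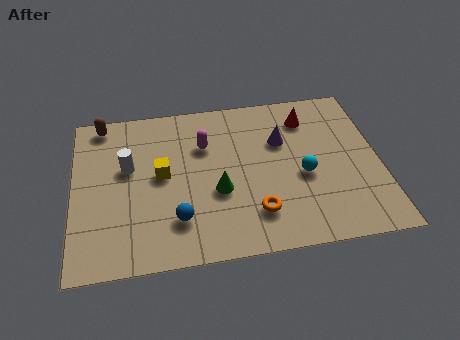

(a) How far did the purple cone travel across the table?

2.7

The purple cone was near (9.4, 3.1) before and (7.6, 5.1) after, so it travelled √(1.8² + 2.0²) ≈ 2.7 units.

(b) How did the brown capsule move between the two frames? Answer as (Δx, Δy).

(-1.1, 2.4)

The brown capsule started near (2.2, 4.5) and ended near (1.1, 6.9).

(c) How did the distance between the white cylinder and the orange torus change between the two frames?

+0.4

Before: roughly 4.9 units apart; after: 5.3. That's 0.4 units further apart.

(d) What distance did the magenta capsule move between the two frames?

1.7

From (3.9, 6.8) to (4.8, 5.3), the magenta capsule covered √(0.9² + 1.5²) ≈ 1.7 units.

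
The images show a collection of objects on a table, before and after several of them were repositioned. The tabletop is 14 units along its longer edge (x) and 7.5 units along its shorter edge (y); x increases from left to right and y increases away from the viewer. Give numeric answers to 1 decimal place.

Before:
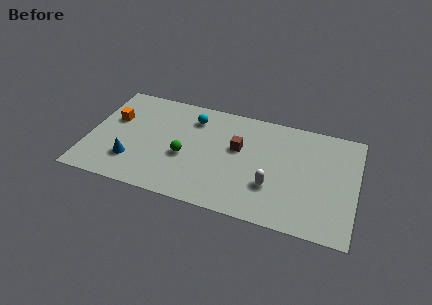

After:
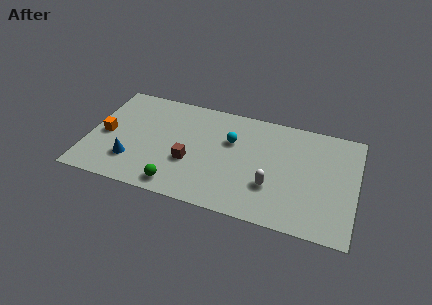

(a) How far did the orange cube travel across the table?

1.2

The orange cube was near (1.2, 4.7) before and (0.9, 3.5) after, so it travelled √(0.3² + 1.2²) ≈ 1.2 units.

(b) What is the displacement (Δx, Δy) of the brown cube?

(-2.4, -1.7)

The brown cube started near (7.8, 4.5) and ended near (5.4, 2.8).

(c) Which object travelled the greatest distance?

the brown cube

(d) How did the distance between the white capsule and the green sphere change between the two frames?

+0.3

They were about 4.7 units apart before and 5.0 after — 0.3 units further apart.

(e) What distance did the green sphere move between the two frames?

2.1

The green sphere was near (5.1, 3.1) before and (4.9, 1.0) after, so it travelled √(0.2² + 2.1²) ≈ 2.1 units.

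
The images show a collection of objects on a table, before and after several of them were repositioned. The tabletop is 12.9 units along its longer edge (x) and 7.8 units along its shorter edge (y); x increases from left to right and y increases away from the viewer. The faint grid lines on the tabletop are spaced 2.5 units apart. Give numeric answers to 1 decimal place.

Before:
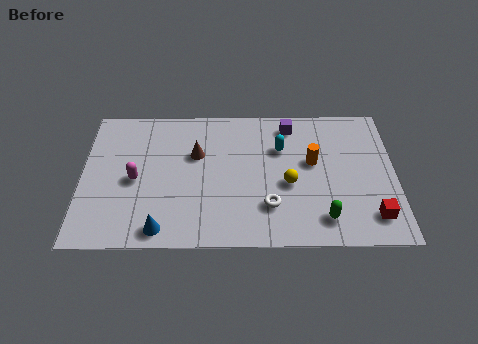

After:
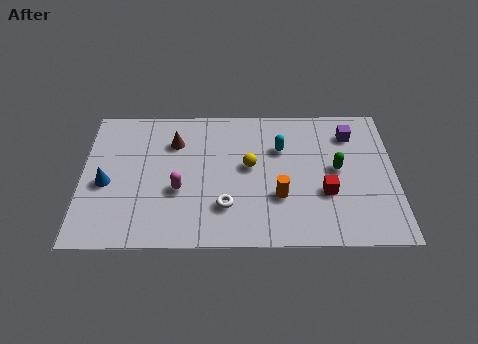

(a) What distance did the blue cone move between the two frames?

3.4

The blue cone was near (3.3, 0.9) before and (1.0, 3.4) after, so it travelled √(2.3² + 2.5²) ≈ 3.4 units.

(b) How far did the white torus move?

1.8

The white torus was near (7.7, 2.1) before and (5.9, 2.1) after, so it travelled √(1.8² + 0.0²) ≈ 1.8 units.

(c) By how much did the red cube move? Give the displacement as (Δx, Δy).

(-1.9, 1.3)

From the two frames, the red cube sits at roughly (11.9, 1.5) before and (10.0, 2.8) after.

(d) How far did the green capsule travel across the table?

2.8

The green capsule was near (9.9, 1.4) before and (10.5, 4.1) after, so it travelled √(0.6² + 2.7²) ≈ 2.8 units.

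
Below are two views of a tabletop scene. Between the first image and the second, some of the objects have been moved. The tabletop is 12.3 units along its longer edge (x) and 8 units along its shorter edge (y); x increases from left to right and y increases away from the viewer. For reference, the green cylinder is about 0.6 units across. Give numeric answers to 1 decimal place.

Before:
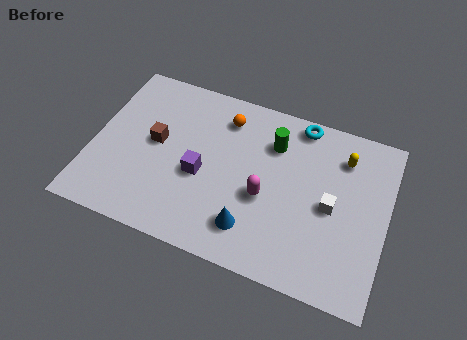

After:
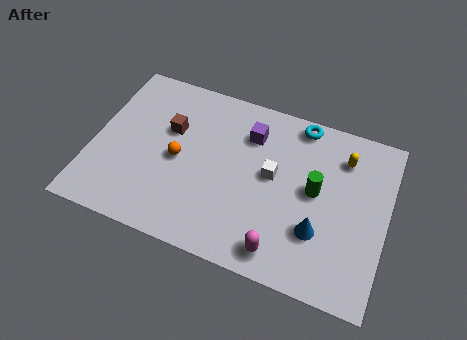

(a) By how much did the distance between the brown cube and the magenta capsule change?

+1.7

The distance was about 4.8 in the first image and 6.5 in the second, so they moved 1.7 units further apart.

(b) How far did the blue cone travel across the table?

2.8

The blue cone moved from about (6.9, 1.7) to (9.6, 2.5), a distance of √(2.7² + 0.8²) ≈ 2.8.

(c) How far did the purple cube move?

3.2

The purple cube was near (4.6, 3.4) before and (6.4, 6.0) after, so it travelled √(1.8² + 2.6²) ≈ 3.2 units.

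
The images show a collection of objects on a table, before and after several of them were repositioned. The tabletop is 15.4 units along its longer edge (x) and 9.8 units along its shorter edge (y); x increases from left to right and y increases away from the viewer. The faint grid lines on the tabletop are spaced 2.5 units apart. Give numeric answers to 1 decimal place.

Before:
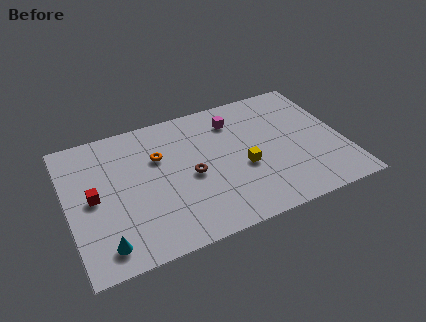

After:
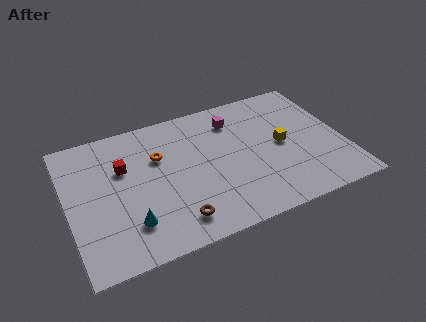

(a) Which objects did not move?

the orange torus and the magenta cube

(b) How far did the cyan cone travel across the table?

1.7

The cyan cone was near (1.7, 1.5) before and (3.2, 2.4) after, so it travelled √(1.5² + 0.9²) ≈ 1.7 units.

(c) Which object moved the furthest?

the brown torus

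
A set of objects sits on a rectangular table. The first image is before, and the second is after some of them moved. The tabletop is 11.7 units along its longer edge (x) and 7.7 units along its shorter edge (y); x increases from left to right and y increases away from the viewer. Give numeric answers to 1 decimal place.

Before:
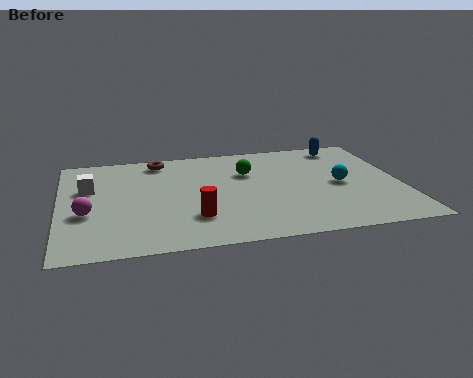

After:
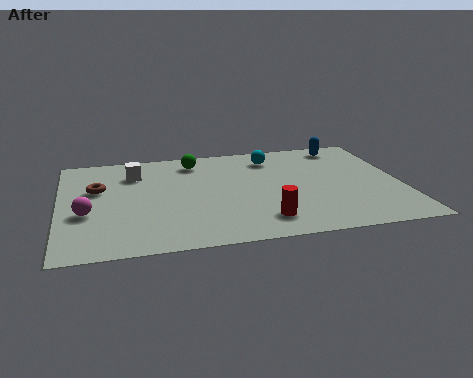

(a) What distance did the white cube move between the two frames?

1.8

The white cube moved from about (1.0, 4.9) to (2.6, 5.8), a distance of √(1.6² + 0.9²) ≈ 1.8.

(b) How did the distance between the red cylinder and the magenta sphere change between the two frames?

+2.4

The distance was about 3.7 in the first image and 6.1 in the second, so they moved 2.4 units further apart.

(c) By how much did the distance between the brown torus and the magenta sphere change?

-2.7

The distance was about 4.5 in the first image and 1.8 in the second, so they moved 2.7 units closer together.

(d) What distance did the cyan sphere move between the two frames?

3.3

The cyan sphere moved from about (9.6, 3.7) to (7.4, 6.2), a distance of √(2.2² + 2.5²) ≈ 3.3.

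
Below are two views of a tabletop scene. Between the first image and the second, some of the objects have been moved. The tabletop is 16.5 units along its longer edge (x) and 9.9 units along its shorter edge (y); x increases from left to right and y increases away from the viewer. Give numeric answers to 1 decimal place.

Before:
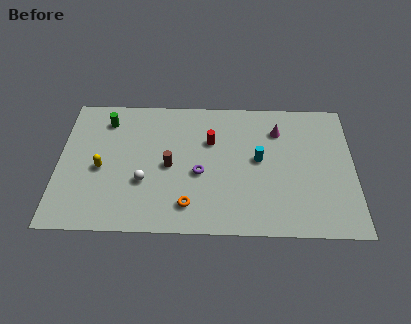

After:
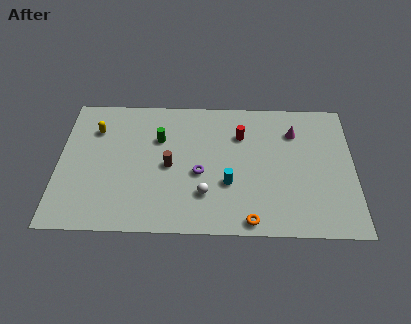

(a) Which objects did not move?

the purple torus and the brown cylinder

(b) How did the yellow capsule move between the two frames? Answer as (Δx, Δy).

(-0.4, 2.9)

From the two frames, the yellow capsule sits at roughly (2.4, 4.4) before and (2.0, 7.3) after.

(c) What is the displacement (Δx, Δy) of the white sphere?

(3.4, -0.8)

The white sphere started near (4.8, 3.5) and ended near (8.2, 2.7).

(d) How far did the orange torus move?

3.5

The orange torus moved from about (7.3, 1.9) to (10.7, 0.9), a distance of √(3.4² + 1.0²) ≈ 3.5.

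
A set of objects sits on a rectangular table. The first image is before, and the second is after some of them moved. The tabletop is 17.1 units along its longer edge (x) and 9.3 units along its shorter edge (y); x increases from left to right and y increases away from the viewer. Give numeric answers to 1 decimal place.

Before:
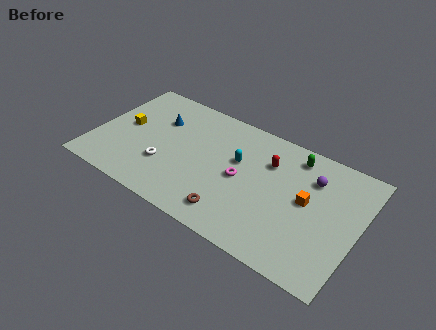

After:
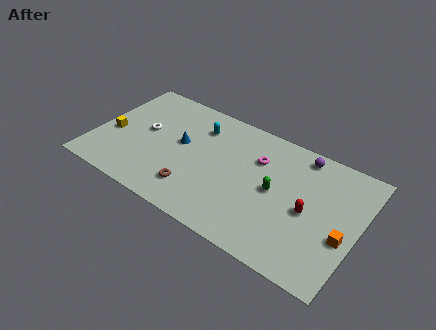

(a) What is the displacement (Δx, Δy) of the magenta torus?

(0.8, 2.0)

The magenta torus started near (9.6, 4.5) and ended near (10.4, 6.5).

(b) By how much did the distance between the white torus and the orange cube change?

+4.1

Before: roughly 9.2 units apart; after: 13.3. That's 4.1 units further apart.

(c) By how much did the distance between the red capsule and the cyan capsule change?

+6.0

The distance was about 2.1 in the first image and 8.1 in the second, so they moved 6.0 units further apart.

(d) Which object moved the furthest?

the red capsule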